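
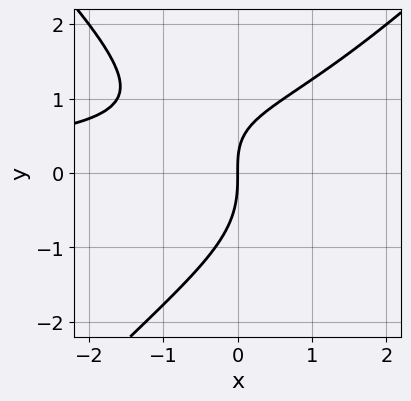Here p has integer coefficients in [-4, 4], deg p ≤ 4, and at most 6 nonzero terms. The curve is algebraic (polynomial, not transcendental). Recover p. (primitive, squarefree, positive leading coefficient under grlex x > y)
The degree is 3 — no degree-2 curve has this shape.
From the visible intercepts: it meets the x-axis at x = 0 (among the integer gridlines); it crosses the y-axis at the gridline y = 0.
Fitting integer coefficients to these (and the overall shape) gives p.

x^2*y - y^3 - x*y + 2*x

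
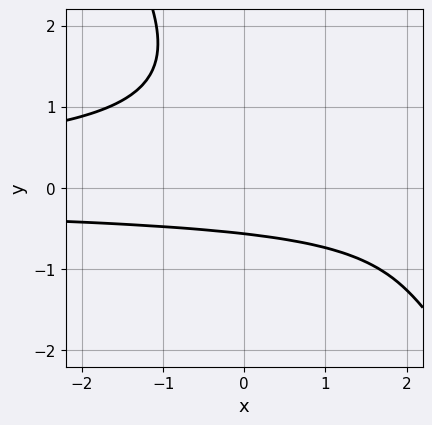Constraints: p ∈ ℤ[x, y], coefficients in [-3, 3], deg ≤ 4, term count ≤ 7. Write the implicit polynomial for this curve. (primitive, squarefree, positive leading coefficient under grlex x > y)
3*x*y^2 + 2*y^3 - 3*y^2 + 3*y + 3

(a) The degree is 3 — no degree-2 curve has this shape.
(b) From the axis intercepts and sections: no x-intercept at any integer in the box.
(c) Solving for integer coefficients yields p as stated.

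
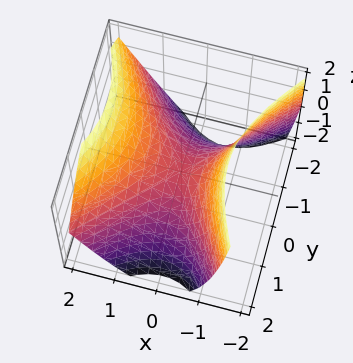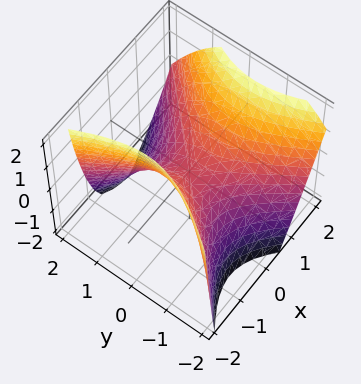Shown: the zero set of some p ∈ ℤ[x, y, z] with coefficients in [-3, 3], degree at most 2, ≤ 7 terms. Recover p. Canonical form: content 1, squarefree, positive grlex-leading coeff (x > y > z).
1. deg p = 2. The shape is more complex than any degree-1 surface.
2. Reading off the gridlines: one z-axis crossing is at z = 0; one x-axis crossing is at x = 0.
3. Fitting integer coefficients to these (and the overall shape) gives p.

3*x^2 - x*y - x*z - 2*y^2 - 3*z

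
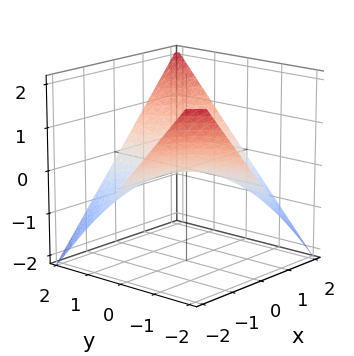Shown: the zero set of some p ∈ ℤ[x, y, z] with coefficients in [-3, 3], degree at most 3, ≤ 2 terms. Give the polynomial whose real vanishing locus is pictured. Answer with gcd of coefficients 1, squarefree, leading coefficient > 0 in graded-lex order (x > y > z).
deg p = 2. A hyperbolic paraboloid; a quadric.
From the visible intercepts: every point of the x-axis in the box is on the surface; it meets the z-axis at z = 0 (among the integer gridlines); every point of the y-axis in the box is on the surface.
Assembling these constraints gives the stated polynomial.

x*y - 2*z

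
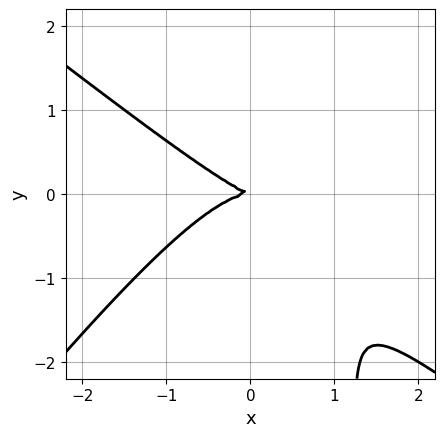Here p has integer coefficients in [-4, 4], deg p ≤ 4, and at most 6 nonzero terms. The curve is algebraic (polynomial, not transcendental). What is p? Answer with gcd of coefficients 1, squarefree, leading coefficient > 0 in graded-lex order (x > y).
2*x^3 + x^2*y - 2*x*y^2 + x*y + 3*y^2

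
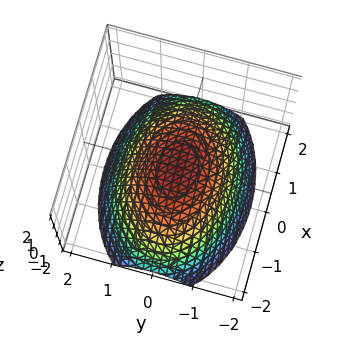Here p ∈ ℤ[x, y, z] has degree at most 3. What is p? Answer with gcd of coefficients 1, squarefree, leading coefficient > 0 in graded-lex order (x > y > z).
(a) Degree: a paraboloid; a quadric, so deg p = 2.
(b) Symmetries: the y ↦ −y reflection is a symmetry, so y appears only in even powers; the x ↦ −x reflection is a symmetry, so x appears only in even powers.
(c) From the visible intercepts: it crosses the x-axis at the gridline x = 0; it crosses the y-axis at the gridline y = 0.
(d) These observations pin down the coefficients.

x^2 + 2*y^2 + 3*z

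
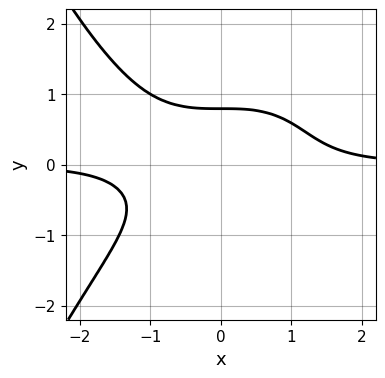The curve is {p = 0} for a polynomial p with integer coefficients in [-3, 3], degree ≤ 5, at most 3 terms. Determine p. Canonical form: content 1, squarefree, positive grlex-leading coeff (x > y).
x^3*y + 2*y^3 - 1

First, degree: a generic line meets the curve in up to 4 points, so deg p = 4.
Next, from the visible intercepts: it misses every integer gridline on the x-axis.
Finally, assembling these constraints gives the stated polynomial.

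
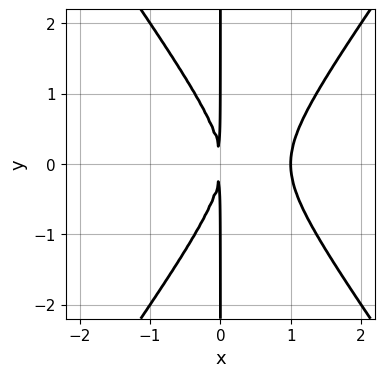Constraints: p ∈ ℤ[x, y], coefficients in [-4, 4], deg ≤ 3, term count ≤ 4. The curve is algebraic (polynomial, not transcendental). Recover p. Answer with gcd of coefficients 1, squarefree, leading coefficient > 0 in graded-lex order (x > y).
Degree: no degree-2 curve has this shape, so deg p = 3.
Symmetries: mirror symmetry y ↦ −y ⇒ only even powers of y.
From the visible intercepts: it meets the x-axis at x = 1 (among the integer gridlines); every point of the y-axis in the box is on the curve.
Together with the visible shape, these determine p as stated.

2*x^3 - x*y^2 - 2*x^2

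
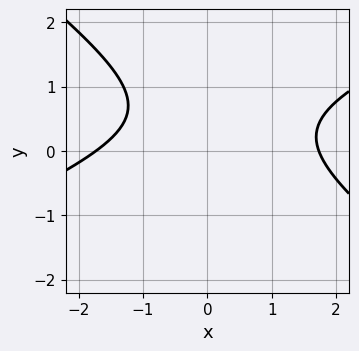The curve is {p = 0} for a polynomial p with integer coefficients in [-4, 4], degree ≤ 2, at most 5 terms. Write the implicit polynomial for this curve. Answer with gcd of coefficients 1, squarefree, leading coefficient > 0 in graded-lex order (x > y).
(a) deg p = 2. The shape is more complex than any degree-1 curve.
(b) From the axis intercepts and sections: it misses every integer gridline on the y-axis.
(c) Fitting integer coefficients to these (and the overall shape) gives p.

x^2 - x*y - 3*y^2 + 3*y - 3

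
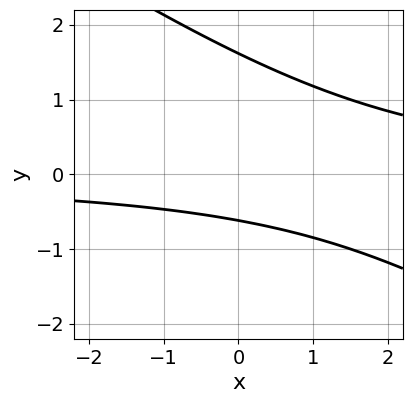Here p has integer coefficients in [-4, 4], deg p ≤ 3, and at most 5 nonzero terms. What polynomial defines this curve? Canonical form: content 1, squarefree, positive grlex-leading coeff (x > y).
2*x*y + 3*y^2 - 3*y - 3

1. Degree: no degree-1 curve has this shape, so deg p = 2.
2. From the visible intercepts: no x-intercept at any integer in the box.
3. Fitting integer coefficients to these (and the overall shape) gives p.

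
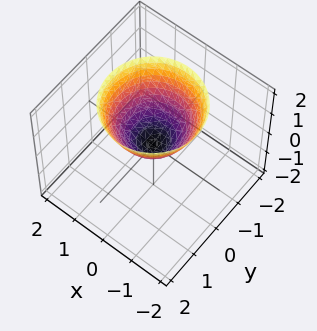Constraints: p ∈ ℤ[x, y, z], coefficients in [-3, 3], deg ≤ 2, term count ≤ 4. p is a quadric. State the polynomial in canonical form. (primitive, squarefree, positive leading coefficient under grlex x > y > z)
x^2 + y^2 - z

First, degree: a paraboloid; a quadric, so deg p = 2.
Next, by symmetry, every cross-section ⟂ z is a circle, so x, y appear only via x² + y².
Then, reading off the gridlines: a circular section at z = 2 has radius between 1 and 2; one z-axis crossing is at z = 0.
Finally, solving for integer coefficients yields p as stated.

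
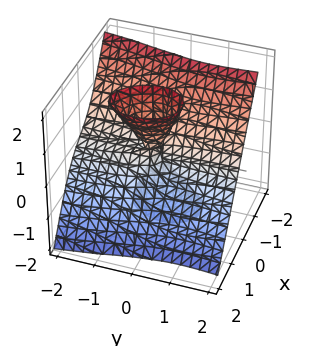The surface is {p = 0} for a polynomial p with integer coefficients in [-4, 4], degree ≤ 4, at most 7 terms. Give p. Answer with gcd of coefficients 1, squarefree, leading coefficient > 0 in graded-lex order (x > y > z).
2*x^3 + x*y^2 - x*z^2 + y^2*z + x*y

1. The degree is 3 — a generic line meets the surface in up to 3 points.
2. Reading off the gridlines: the visible y-axis segment lies entirely on the surface; it crosses the x-axis at the gridline x = 0; every point of the z-axis in the box is on the surface.
3. Together with the visible shape, these determine p as stated.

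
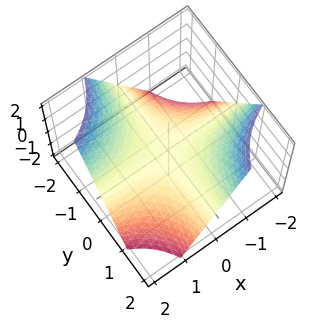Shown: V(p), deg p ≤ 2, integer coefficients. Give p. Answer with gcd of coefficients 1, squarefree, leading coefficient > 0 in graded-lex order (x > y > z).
x*y + z

1. The degree is 2 — a saddle surface; a quadric.
2. Reading off the gridlines: every point of the x-axis in the box is on the surface; it meets the z-axis at z = 0 (among the integer gridlines).
3. Assembling these constraints gives the stated polynomial. Check: (0, -2, 0) on the y-axis lies on the surface, and p(0, -2, 0) = 0. ✓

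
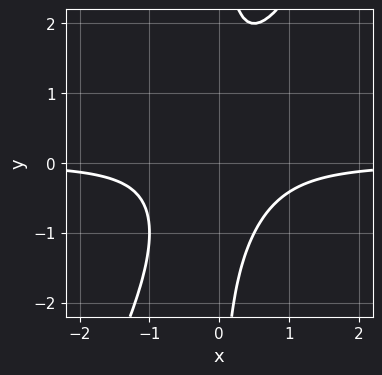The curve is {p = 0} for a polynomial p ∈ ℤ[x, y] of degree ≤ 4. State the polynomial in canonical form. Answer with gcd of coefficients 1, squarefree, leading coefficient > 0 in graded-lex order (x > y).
2*x^2*y - x*y^2 + 1

First, the degree is 3 — a generic line meets the curve in up to 3 points.
Next, reading off the gridlines: it misses every integer gridline on the x-axis; it misses every integer gridline on the y-axis.
Finally, matching integer coefficients to the picture gives p.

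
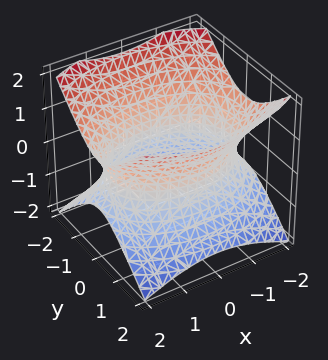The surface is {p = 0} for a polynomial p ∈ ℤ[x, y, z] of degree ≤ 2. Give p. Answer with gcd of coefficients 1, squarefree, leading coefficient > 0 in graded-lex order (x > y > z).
The degree is 2 — one connected sheet with a waist; a quadric.
Symmetries: it's symmetric under z → −z, forcing even powers of z; mirror symmetry x ↦ −x ⇒ only even powers of x; it's symmetric under y → −y, forcing even powers of y.
From the axis intercepts and sections: no z-intercept at any integer in the box.
Putting this together gives p.

x^2 + 2*y^2 - 2*z^2 - 3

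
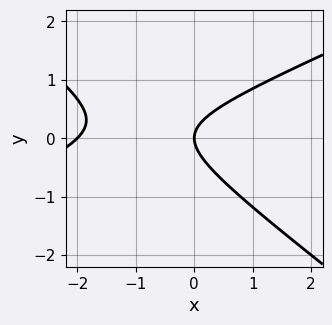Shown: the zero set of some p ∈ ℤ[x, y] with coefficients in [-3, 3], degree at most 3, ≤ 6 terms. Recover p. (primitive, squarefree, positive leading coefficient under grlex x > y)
deg p = 2.
From the visible intercepts: one y-axis crossing is at y = 0; the x-axis gridline crossings are at x ∈ {-2, 0}.
Solving for integer coefficients yields p as stated.

x^2 - x*y - 3*y^2 + 2*x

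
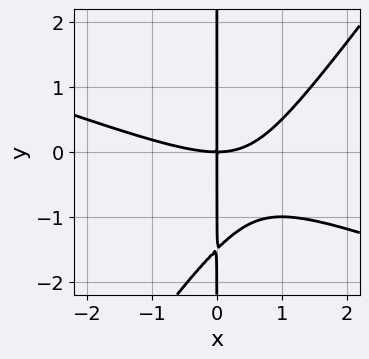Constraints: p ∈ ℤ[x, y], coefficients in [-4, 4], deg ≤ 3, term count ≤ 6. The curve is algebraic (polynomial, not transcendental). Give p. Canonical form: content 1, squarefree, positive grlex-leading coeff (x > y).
x^3 + 2*x^2*y - 2*x*y^2 - 3*x*y

The degree is 3 — the shape is more complex than any degree-2 curve.
From the axis intercepts and sections: it crosses the x-axis at the gridline x = 0; the visible y-axis segment lies entirely on the curve.
Fitting integer coefficients to these (and the overall shape) gives p.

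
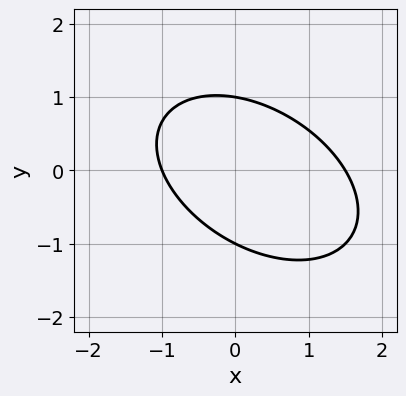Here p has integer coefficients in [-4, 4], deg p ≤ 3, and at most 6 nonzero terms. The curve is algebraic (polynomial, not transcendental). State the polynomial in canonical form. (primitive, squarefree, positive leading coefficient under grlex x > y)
2*x^2 + 2*x*y + 3*y^2 - x - 3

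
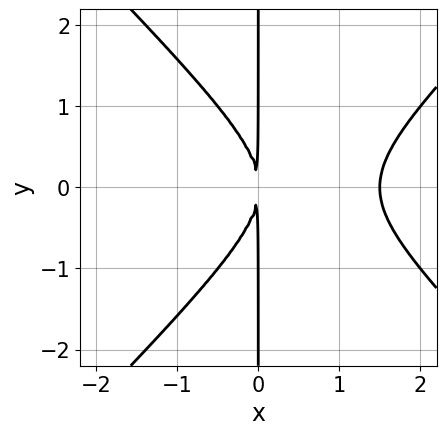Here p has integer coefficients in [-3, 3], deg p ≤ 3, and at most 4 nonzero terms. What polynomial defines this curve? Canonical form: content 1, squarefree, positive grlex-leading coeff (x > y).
2*x^3 - 2*x*y^2 - 3*x^2

1. The degree is 3 — no degree-2 curve has this shape.
2. Symmetries: mirror symmetry y ↦ −y ⇒ only even powers of y.
3. Checking where it meets the axes: every point of the y-axis in the box is on the curve.
4. Assembling these constraints gives the stated polynomial.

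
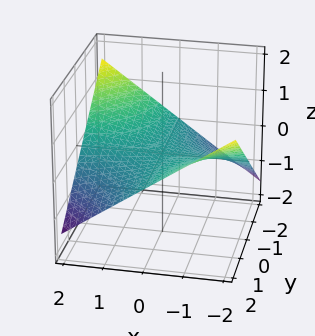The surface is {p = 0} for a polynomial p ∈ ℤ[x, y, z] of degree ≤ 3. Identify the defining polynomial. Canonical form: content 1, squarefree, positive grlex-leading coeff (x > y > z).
x*y + 3*z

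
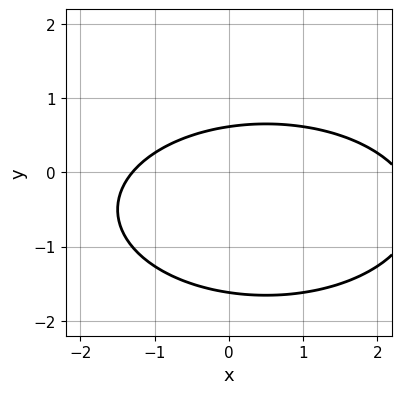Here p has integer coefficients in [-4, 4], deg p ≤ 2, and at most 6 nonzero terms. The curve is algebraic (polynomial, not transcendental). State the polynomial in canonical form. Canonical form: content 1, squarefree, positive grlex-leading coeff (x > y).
1. The degree is 2 — the shape is more complex than any degree-1 curve.
2. Putting this together gives p.

x^2 + 3*y^2 - x + 3*y - 3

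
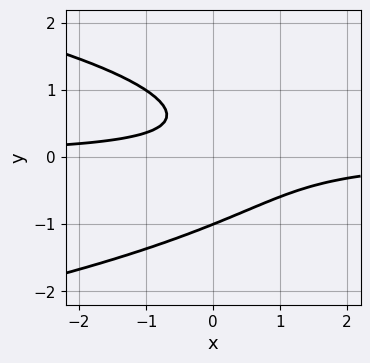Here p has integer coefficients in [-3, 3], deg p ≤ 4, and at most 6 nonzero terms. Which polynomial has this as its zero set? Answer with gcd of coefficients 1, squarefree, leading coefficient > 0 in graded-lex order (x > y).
2*y^3 + 2*x*y - y + 1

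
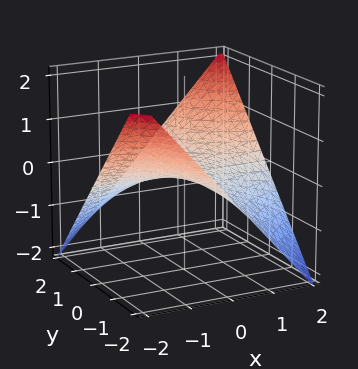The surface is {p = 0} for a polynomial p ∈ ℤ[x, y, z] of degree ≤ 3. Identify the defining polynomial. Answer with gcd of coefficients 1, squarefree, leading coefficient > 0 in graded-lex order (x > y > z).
First, degree: a hyperbolic paraboloid; a quadric, so deg p = 2.
Next, observable constraints: the visible y-axis segment lies entirely on the surface; it crosses the z-axis at the gridline z = 0; the visible x-axis segment lies entirely on the surface.
Finally, matching integer coefficients to the picture gives p.

x*y - 2*z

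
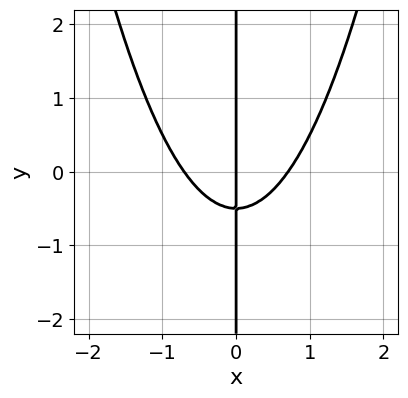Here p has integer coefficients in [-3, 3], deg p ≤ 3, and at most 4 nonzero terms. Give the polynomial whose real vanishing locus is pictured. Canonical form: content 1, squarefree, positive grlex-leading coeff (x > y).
1. The degree is 3 — a generic line meets the curve in up to 3 points.
2. From the axis intercepts and sections: the visible y-axis segment lies entirely on the curve; it meets the x-axis at x = 0 (among the integer gridlines).
3. Fitting integer coefficients to these (and the overall shape) gives p.

2*x^3 - 2*x*y - x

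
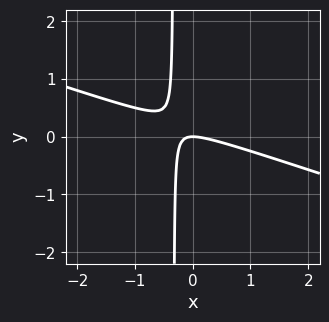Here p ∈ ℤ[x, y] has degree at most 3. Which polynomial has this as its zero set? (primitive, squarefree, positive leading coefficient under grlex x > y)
x^2 + 3*x*y + y

First, the degree is 2 — the shape is more complex than any degree-1 curve.
Then, checking where it meets the axes: it crosses the y-axis at the gridline y = 0; it meets the x-axis at x = 0 (among the integer gridlines).
Finally, assembling these constraints gives the stated polynomial.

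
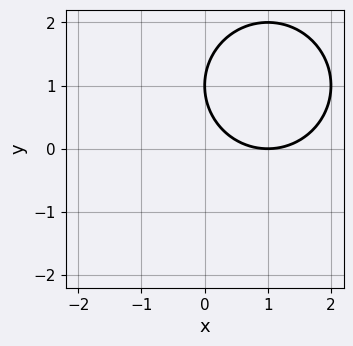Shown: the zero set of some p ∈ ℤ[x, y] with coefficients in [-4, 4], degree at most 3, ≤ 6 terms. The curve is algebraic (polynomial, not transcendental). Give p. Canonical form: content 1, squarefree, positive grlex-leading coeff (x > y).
x^2 + y^2 - 2*x - 2*y + 1

1. Degree: the shape is more complex than any degree-1 curve, so deg p = 2.
2. From the axis intercepts and sections: it meets the y-axis at y = 1 (among the integer gridlines); it meets the x-axis at x = 1 (among the integer gridlines).
3. These observations pin down the coefficients.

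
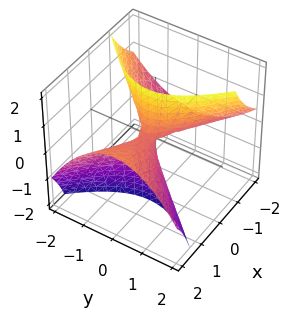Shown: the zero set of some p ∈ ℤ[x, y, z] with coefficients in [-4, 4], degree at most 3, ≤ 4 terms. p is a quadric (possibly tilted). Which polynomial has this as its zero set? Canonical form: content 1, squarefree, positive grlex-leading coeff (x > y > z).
x^2 - 3*x*z - 2*y^2 + z

Degree: a generic line meets the surface in up to 2 points, so deg p = 2.
From the axis intercepts and sections: it meets the y-axis at y = 0 (among the integer gridlines); it meets the x-axis at x = 0 (among the integer gridlines); it crosses the z-axis at the gridline z = 0.
Putting this together gives p.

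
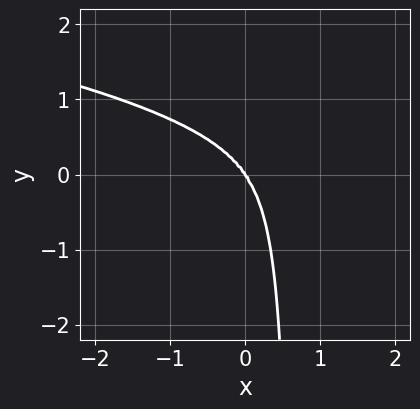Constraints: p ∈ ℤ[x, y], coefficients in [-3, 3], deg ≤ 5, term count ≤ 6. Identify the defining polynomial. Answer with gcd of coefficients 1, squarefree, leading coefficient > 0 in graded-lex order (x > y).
2*x^2*y^2 - 3*x*y^3 + 2*x^3 + 2*x*y^2 + 2*y^3

deg p = 4. No degree-3 curve has this shape.
From the axis intercepts and sections: one y-axis crossing is at y = 0; one x-axis crossing is at x = 0.
Matching integer coefficients to the picture gives p.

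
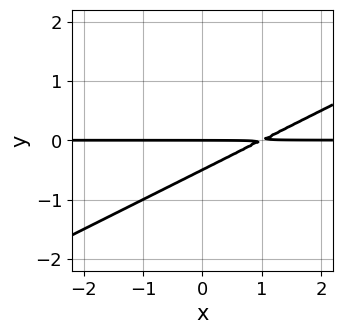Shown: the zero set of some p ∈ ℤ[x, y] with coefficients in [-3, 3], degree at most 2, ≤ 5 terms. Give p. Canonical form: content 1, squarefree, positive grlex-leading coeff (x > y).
(a) Degree: no degree-1 curve has this shape, so deg p = 2.
(b) From the visible intercepts: the visible x-axis segment lies entirely on the curve; it meets the y-axis at y = 0 (among the integer gridlines).
(c) Fitting integer coefficients to these (and the overall shape) gives p.

x*y - 2*y^2 - y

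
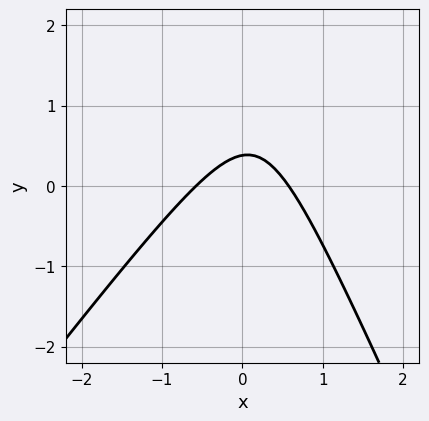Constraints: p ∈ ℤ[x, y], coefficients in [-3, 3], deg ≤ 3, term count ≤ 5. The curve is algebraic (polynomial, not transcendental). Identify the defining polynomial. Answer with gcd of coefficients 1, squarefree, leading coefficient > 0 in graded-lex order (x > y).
3*x^2 - x*y - y^2 + 3*y - 1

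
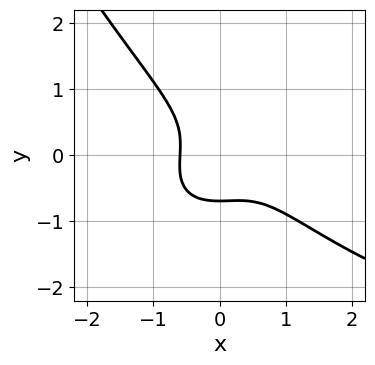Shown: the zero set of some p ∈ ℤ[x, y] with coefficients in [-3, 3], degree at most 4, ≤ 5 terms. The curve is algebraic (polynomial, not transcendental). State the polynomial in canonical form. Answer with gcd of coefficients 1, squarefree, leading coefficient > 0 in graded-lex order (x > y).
First, degree: a generic line meets the curve in up to 4 points, so deg p = 4.
Finally, putting this together gives p.

x^3*y + 3*x^3 + 3*y^3 - x^2 + 1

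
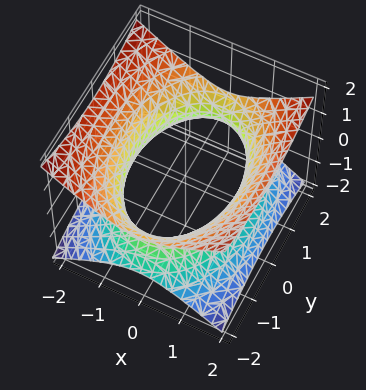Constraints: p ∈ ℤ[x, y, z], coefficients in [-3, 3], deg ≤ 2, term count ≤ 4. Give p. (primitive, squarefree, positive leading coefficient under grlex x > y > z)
First, degree: one connected sheet with a waist; a quadric, so deg p = 2.
Next, symmetries: mirror symmetry x ↦ −x ⇒ only even powers of x; it's symmetric under y → −y, forcing even powers of y; it's symmetric under z → −z, forcing even powers of z.
Then, checking where it meets the axes: no z-intercept at any integer in the box.
Finally, the integer polynomial consistent with all of this is the stated p.

2*x^2 + y^2 - 3*z^2 - 3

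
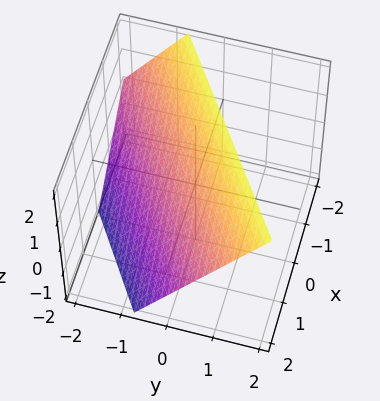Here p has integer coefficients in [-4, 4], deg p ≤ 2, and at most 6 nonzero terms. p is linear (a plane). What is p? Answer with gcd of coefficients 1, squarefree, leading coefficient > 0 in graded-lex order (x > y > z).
2*x - 3*y + 2*z - 2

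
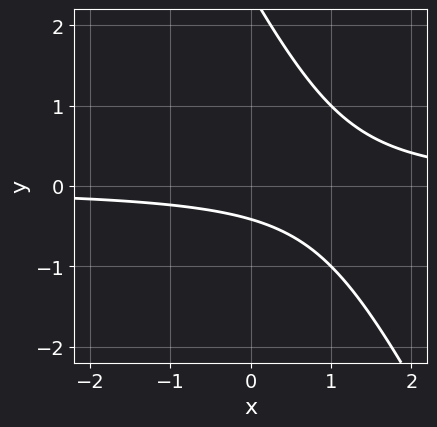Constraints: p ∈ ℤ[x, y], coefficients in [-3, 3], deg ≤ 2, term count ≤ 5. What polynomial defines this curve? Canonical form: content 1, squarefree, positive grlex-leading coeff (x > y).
(a) deg p = 2.
(b) From the visible intercepts: no x-intercept at any integer in the box.
(c) These observations pin down the coefficients.

2*x*y + y^2 - 2*y - 1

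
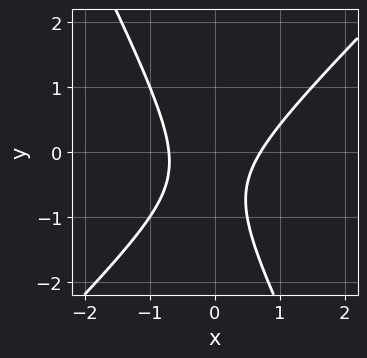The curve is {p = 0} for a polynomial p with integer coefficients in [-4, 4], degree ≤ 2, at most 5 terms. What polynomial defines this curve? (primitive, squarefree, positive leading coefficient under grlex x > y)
2*x^2 - x*y - y^2 - y - 1

1. deg p = 2. A generic line meets the curve in up to 2 points.
2. Checking where it meets the axes: the curve avoids every integer y-axis point in the box.
3. Fitting integer coefficients to these (and the overall shape) gives p.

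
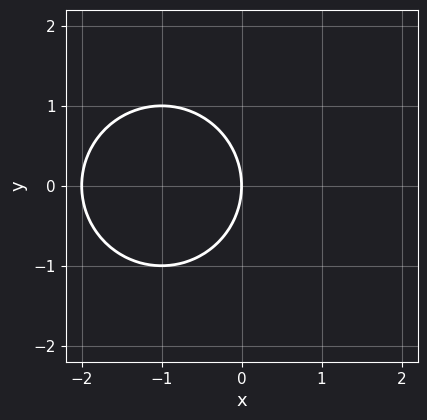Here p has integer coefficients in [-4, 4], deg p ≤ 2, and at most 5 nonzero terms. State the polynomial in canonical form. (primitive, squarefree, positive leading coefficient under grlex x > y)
x^2 + y^2 + 2*x

1. Degree: the shape is more complex than any degree-1 curve, so deg p = 2.
2. Symmetries: mirror symmetry y ↦ −y ⇒ only even powers of y.
3. Against the integer gridlines: it meets the y-axis at y = 0 (among the integer gridlines); the x-axis gridline crossings are at x ∈ {-2, 0}.
4. Solving for integer coefficients yields p as stated.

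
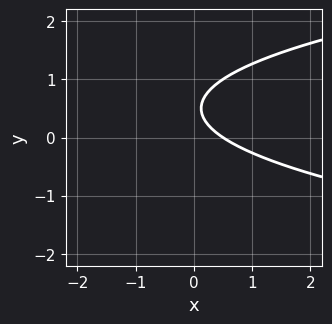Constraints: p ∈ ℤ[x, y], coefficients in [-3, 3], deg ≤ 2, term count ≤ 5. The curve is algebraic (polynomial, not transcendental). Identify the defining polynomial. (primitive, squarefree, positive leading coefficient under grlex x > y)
1. Degree: the shape is more complex than any degree-1 curve, so deg p = 2.
2. From the axis intercepts and sections: no y-intercept at any integer in the box.
3. Solving for integer coefficients yields p as stated.

3*y^2 - 2*x - 3*y + 1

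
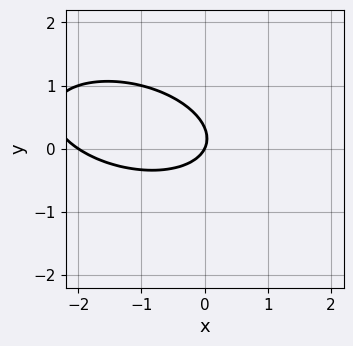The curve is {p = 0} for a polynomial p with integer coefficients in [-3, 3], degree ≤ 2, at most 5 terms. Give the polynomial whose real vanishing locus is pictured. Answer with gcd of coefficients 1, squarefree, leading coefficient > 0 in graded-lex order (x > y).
First, the degree is 2 — no degree-1 curve has this shape.
Next, from the axis intercepts and sections: among the integer gridlines, it crosses the x-axis at x ∈ {-2, 0}; it meets the y-axis at y = 0 (among the integer gridlines).
Finally, these observations pin down the coefficients.

x^2 + x*y + 3*y^2 + 2*x - y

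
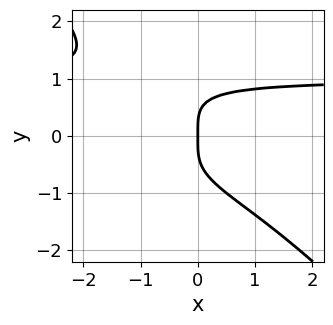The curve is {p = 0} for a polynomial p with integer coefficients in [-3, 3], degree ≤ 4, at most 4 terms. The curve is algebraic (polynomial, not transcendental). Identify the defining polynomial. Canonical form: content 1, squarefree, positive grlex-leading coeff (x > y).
(a) deg p = 4.
(b) Reading off the gridlines: it crosses the x-axis at the gridline x = 0; it crosses the y-axis at the gridline y = 0.
(c) Assembling these constraints gives the stated polynomial.

x*y^3 + y^4 - x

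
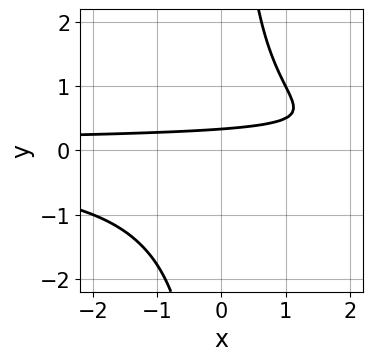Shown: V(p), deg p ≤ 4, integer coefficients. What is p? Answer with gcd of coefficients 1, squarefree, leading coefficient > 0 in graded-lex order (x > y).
First, degree: no degree-2 curve has this shape, so deg p = 3.
Then, from the visible intercepts: it misses every integer gridline on the x-axis.
Finally, assembling these constraints gives the stated polynomial.

2*x*y^2 - 3*y + 1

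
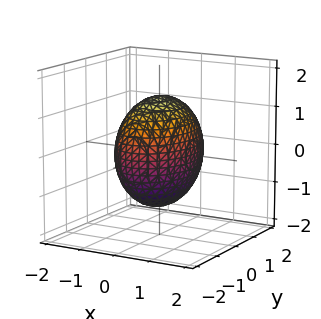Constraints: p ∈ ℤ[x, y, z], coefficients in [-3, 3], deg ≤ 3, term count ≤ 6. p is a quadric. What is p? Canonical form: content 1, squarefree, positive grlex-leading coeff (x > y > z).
(a) The degree is 2 — bounded and convex; a quadric.
(b) Symmetries: the y ↦ −y reflection is a symmetry, so y appears only in even powers; it's symmetric under x → −x, forcing even powers of x; it's symmetric under z → −z, forcing even powers of z.
(c) Against the integer gridlines: among the integer gridlines, it crosses the x-axis at x ∈ {-1, 1}.
(d) Putting this together gives p.

2*x^2 + y^2 + z^2 - 2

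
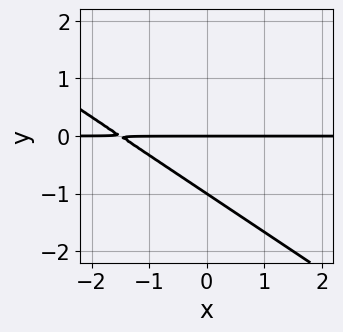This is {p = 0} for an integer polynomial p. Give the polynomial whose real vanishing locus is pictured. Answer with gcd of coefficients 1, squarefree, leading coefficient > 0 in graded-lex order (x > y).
Degree: a generic line meets the curve in up to 2 points, so deg p = 2.
Checking where it meets the axes: every point of the x-axis in the box is on the curve; among the integer gridlines, it crosses the y-axis at y ∈ {-1, 0}.
Fitting integer coefficients to these (and the overall shape) gives p.

2*x*y + 3*y^2 + 3*y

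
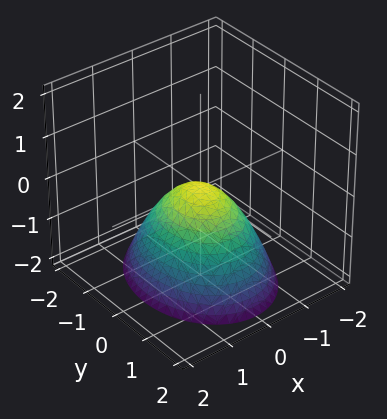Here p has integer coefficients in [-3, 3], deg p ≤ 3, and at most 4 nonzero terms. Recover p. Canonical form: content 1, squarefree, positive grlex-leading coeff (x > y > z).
3*x^2 + 2*y^2 + 3*z

(a) Degree: a single bowl opening along one axis; a quadric, so deg p = 2.
(b) Symmetries: the x ↦ −x reflection is a symmetry, so x appears only in even powers; mirror symmetry y ↦ −y ⇒ only even powers of y.
(c) Checking where it meets the axes: it meets the z-axis at z = 0 (among the integer gridlines); it crosses the x-axis at the gridline x = 0; it meets the y-axis at y = 0 (among the integer gridlines).
(d) Fitting integer coefficients to these (and the overall shape) gives p.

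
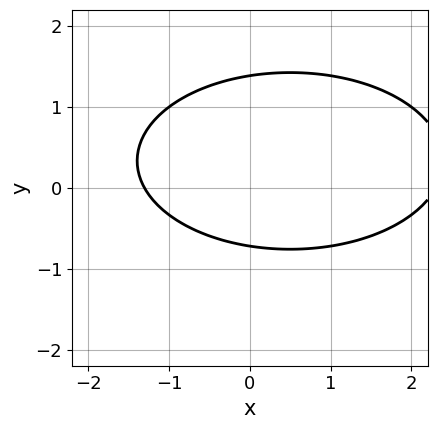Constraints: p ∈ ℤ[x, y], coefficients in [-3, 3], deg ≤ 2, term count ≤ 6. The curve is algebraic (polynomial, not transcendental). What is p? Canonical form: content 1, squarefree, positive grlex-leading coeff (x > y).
x^2 + 3*y^2 - x - 2*y - 3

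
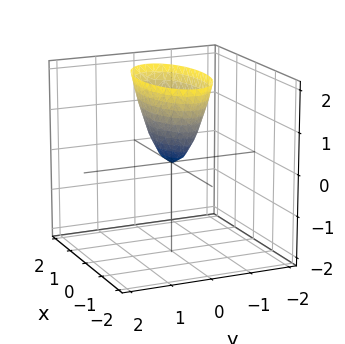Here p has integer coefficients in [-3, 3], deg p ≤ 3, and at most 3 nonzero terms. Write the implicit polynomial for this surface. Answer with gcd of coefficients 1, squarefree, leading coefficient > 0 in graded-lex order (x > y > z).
x^2 + 3*y^2 - z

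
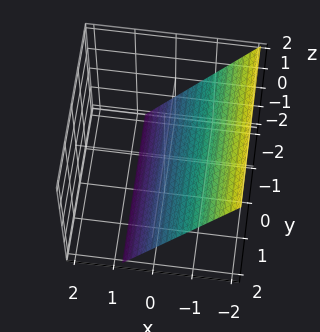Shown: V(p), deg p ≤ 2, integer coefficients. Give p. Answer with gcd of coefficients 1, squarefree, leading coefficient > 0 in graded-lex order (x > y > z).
3*x + 2*z + 2

(a) Degree: the surface is flat (a plane), so deg p = 1.
(b) Checking where it meets the axes: the surface avoids every integer y-axis point in the box; one z-axis crossing is at z = -1.
(c) Assembling these constraints gives the stated polynomial.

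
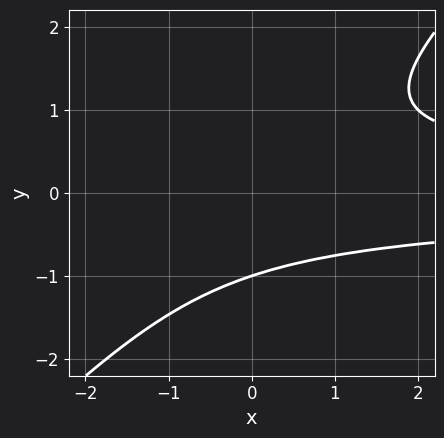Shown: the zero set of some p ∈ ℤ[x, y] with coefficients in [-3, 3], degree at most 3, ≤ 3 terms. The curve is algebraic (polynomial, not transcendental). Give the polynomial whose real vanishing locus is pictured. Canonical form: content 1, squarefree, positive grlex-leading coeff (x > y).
1. The degree is 3 — a generic line meets the curve in up to 3 points.
2. Reading off the gridlines: it meets the y-axis at y = -1 (among the integer gridlines); the curve avoids every integer x-axis point in the box.
3. The integer polynomial consistent with all of this is the stated p.

x*y^2 - y^3 - 1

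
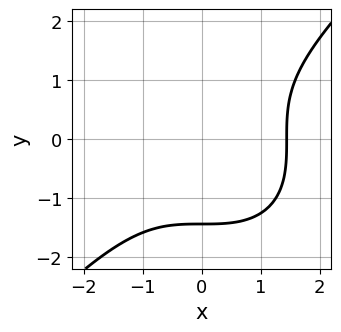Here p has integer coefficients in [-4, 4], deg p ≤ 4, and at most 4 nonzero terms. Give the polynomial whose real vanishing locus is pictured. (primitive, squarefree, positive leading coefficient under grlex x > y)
1. Degree: the shape is more complex than any degree-2 curve, so deg p = 3.
2. The integer polynomial consistent with all of this is the stated p.

x^3 - y^3 - 3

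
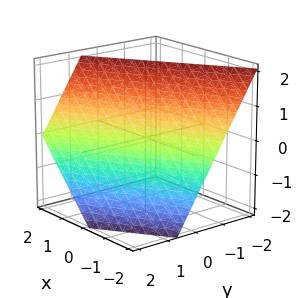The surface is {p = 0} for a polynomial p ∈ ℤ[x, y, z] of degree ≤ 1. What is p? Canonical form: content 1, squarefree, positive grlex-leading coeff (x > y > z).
2*x - 3*y - 2*z + 2

1. deg p = 1. Every cross-section is a straight line — this is a plane.
2. From the axis intercepts and sections: it crosses the z-axis at the gridline z = 1; it crosses the x-axis at the gridline x = -1.
3. These observations pin down the coefficients.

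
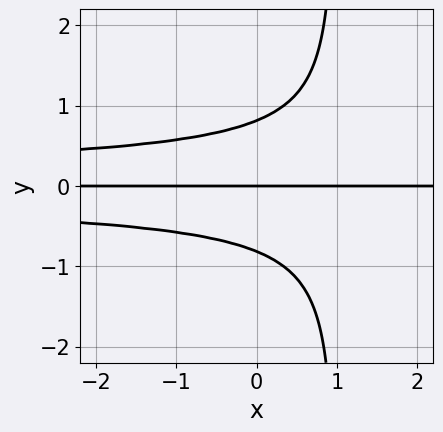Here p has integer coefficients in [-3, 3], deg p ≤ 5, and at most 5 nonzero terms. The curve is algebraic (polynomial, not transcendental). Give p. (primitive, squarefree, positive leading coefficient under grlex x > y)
3*x*y^3 - 3*y^3 + 2*y

First, deg p = 4. The shape is more complex than any degree-3 curve.
Then, against the integer gridlines: the visible x-axis segment lies entirely on the curve; it meets the y-axis at y = 0 (among the integer gridlines).
Finally, matching integer coefficients to the picture gives p.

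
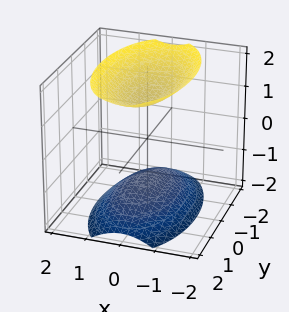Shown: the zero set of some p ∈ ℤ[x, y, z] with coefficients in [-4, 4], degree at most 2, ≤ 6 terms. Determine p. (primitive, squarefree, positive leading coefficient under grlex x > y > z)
3*x^2 + y^2 - 2*z^2 + 3

First, the picture has 2 separate pieces. They look like related sheets of one shape, so recover p as a whole.
Then, the degree is 2 — two sheets facing apart; a quadric.
Next, symmetries: the x ↦ −x reflection is a symmetry, so x appears only in even powers; it's symmetric under y → −y, forcing even powers of y; it's symmetric under z → −z, forcing even powers of z.
Next, reading off the gridlines: the surface avoids every integer y-axis point in the box; it misses every integer gridline on the x-axis.
Finally, these observations pin down the coefficients.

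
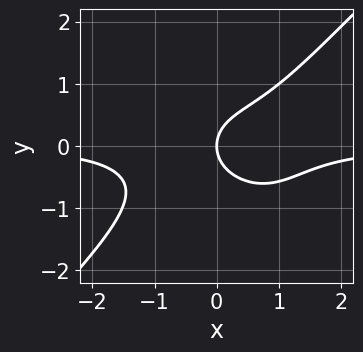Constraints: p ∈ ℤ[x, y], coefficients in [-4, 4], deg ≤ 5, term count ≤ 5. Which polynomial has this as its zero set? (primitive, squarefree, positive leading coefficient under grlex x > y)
First, degree: the shape is more complex than any degree-3 curve, so deg p = 4.
Then, from the visible intercepts: one x-axis crossing is at x = 0; it crosses the y-axis at the gridline y = 0.
Finally, the integer polynomial consistent with all of this is the stated p.

x^3*y - y^4 - y^2 + x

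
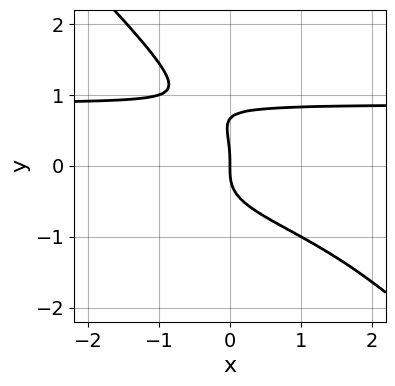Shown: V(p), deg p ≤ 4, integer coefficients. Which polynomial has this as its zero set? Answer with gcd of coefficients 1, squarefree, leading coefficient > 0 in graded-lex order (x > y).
(a) Degree: a generic line meets the curve in up to 4 points, so deg p = 4.
(b) From the visible intercepts: it meets the y-axis at y = 0 (among the integer gridlines); it meets the x-axis at x = 0 (among the integer gridlines).
(c) Solving for integer coefficients yields p as stated.

3*x*y^3 + 3*y^4 - 2*y^3 - 2*x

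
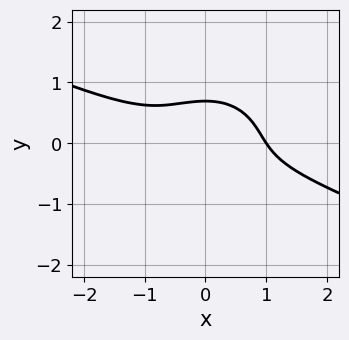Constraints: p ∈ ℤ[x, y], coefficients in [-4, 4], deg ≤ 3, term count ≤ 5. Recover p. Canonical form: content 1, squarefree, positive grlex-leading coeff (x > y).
x^3 + 2*x^2*y + 3*y^3 - 1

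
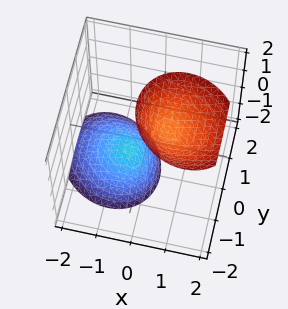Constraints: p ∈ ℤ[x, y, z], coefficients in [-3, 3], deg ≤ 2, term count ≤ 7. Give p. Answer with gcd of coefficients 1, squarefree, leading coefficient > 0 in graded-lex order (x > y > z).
(a) I count 2 distinct pieces. Treating them together as one polynomial.
(b) Degree: the shape is more complex than any degree-1 surface, so deg p = 2.
(c) Observable constraints: it misses every integer gridline on the x-axis; no y-intercept at any integer in the box.
(d) Matching integer coefficients to the picture gives p.

3*x^2 + x*y - 3*x*z + 3*y^2 - z^2 + 2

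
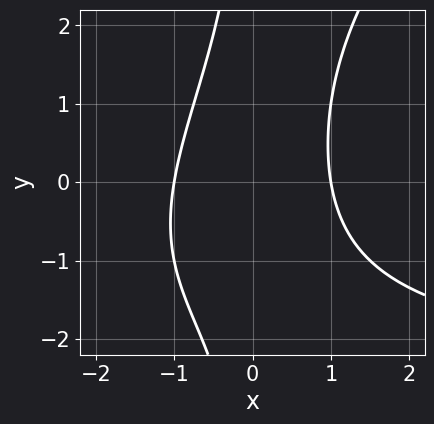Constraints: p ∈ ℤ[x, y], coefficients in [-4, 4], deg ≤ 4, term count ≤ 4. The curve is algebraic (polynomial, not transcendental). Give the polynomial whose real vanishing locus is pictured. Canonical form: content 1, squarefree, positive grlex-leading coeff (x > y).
The degree is 3 — a generic line meets the curve in up to 3 points.
Reading off the gridlines: among the integer gridlines, it crosses the x-axis at x ∈ {-1, 1}; it misses every integer gridline on the y-axis.
The integer polynomial consistent with all of this is the stated p.

x^2*y - x*y^2 + 3*x^2 - 3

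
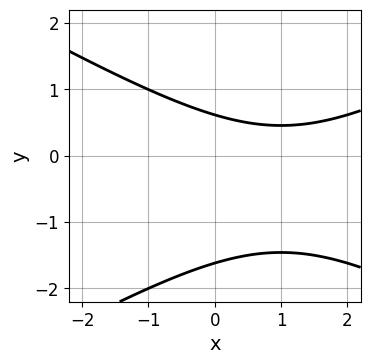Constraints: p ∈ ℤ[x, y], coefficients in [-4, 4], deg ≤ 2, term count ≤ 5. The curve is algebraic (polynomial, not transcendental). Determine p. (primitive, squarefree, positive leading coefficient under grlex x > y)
x^2 - 3*y^2 - 2*x - 3*y + 3

deg p = 2. The shape is more complex than any degree-1 curve.
Observable constraints: the curve avoids every integer x-axis point in the box.
The integer polynomial consistent with all of this is the stated p.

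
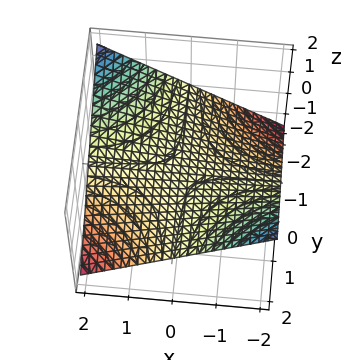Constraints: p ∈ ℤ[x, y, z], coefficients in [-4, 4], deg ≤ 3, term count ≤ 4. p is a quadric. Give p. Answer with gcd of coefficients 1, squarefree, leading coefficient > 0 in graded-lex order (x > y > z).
x*y + 3*z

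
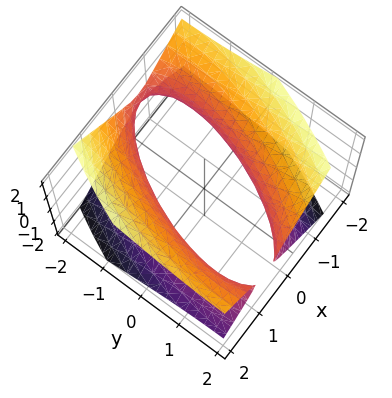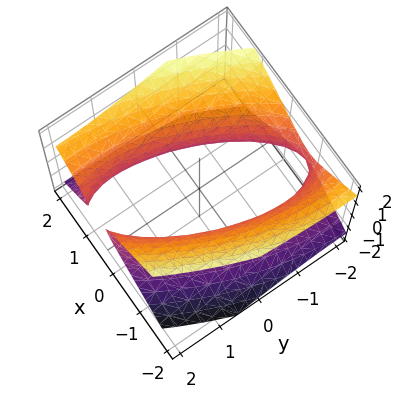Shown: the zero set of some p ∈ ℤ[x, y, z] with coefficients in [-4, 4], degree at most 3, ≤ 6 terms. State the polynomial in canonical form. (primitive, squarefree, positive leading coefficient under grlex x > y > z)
(a) deg p = 2.
(b) From the axis intercepts and sections: the surface avoids every integer z-axis point in the box; among the integer gridlines, it crosses the x-axis at x ∈ {-1, 1}.
(c) These observations pin down the coefficients.

3*x^2 - 2*x*y + y^2 - 3*z^2 - 3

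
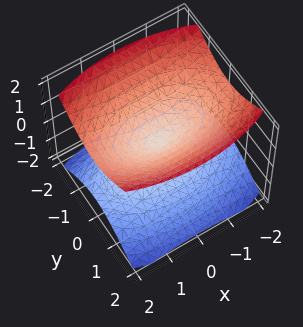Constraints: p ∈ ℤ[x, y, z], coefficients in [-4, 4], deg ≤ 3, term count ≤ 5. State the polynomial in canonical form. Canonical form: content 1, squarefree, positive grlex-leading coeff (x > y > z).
x^2 + 3*y^2 - 3*z^2

First, I count 2 distinct pieces.
Next, degree: a double cone through the origin; a quadric, so deg p = 2.
Then, symmetries: the y ↦ −y reflection is a symmetry, so y appears only in even powers; mirror symmetry z ↦ −z ⇒ only even powers of z; the x ↦ −x reflection is a symmetry, so x appears only in even powers.
Next, observable constraints: one x-axis crossing is at x = 0; it crosses the z-axis at the gridline z = 0; it meets the y-axis at y = 0 (among the integer gridlines).
Finally, solving for integer coefficients yields p as stated.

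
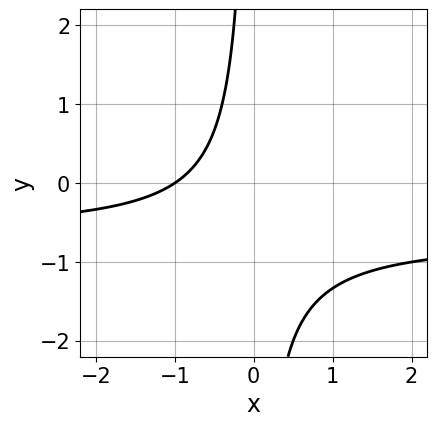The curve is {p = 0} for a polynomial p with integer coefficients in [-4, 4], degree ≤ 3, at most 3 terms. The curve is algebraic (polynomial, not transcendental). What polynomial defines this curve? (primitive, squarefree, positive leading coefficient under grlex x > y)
3*x*y + 2*x + 2

(a) deg p = 2. No degree-1 curve has this shape.
(b) Against the integer gridlines: it crosses the x-axis at the gridline x = -1; it misses every integer gridline on the y-axis.
(c) Matching integer coefficients to the picture gives p.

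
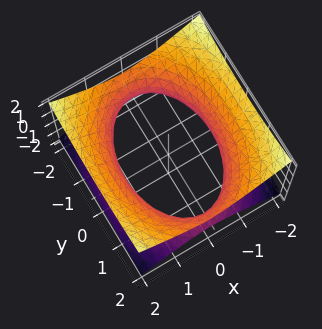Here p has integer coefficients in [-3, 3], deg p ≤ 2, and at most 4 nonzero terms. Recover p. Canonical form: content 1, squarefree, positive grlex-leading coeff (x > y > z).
2*x^2 + y^2 - 3*z^2 - 3

First, deg p = 2. An hourglass — one-sheet hyperboloid; a quadric.
Then, symmetries: the x ↦ −x reflection is a symmetry, so x appears only in even powers; the y ↦ −y reflection is a symmetry, so y appears only in even powers; mirror symmetry z ↦ −z ⇒ only even powers of z.
Then, from the axis intercepts and sections: it misses every integer gridline on the z-axis.
Finally, solving for integer coefficients yields p as stated.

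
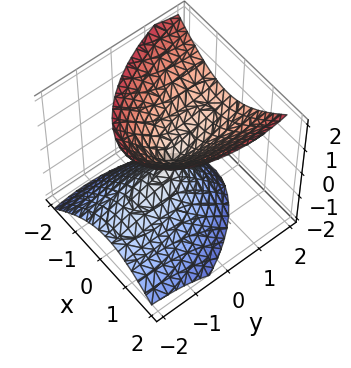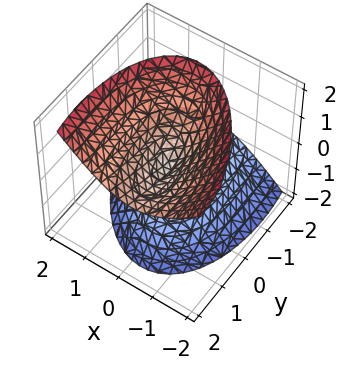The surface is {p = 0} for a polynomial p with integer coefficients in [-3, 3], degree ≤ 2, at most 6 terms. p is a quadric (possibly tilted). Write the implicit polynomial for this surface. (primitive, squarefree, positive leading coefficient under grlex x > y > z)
There are 2 components. Treating them together as one polynomial.
deg p = 2. The shape is more complex than any degree-1 surface.
From the visible intercepts: it crosses the y-axis at the gridline y = 0; it meets the z-axis at z = 0 (among the integer gridlines).
Together with the visible shape, these determine p as stated.

3*x^2 + x*y + y^2 - 2*y*z - 2*z^2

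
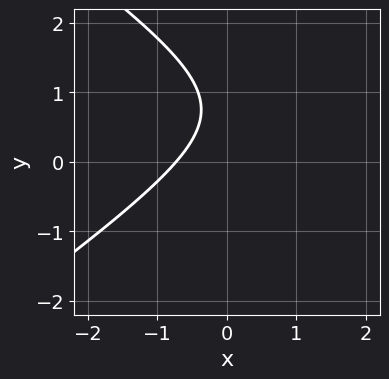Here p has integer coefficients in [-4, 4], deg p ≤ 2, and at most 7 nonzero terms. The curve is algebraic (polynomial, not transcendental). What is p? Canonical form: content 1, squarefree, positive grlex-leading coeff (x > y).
The degree is 2 — a generic line meets the curve in up to 2 points.
Observable constraints: the curve avoids every integer y-axis point in the box.
Together with the visible shape, these determine p as stated.

x^2 - 2*y^2 - 2*x + 3*y - 2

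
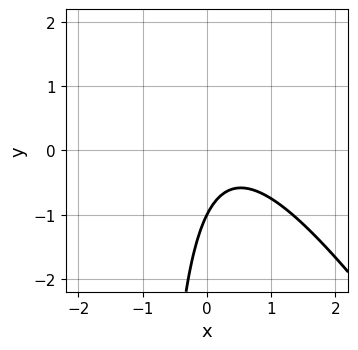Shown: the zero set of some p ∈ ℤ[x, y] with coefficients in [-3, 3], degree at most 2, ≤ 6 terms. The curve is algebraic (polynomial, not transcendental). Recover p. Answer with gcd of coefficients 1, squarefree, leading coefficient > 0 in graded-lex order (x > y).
1. deg p = 2. No degree-1 curve has this shape.
2. From the visible intercepts: it meets the y-axis at y = -1 (among the integer gridlines); the curve avoids every integer x-axis point in the box.
3. The integer polynomial consistent with all of this is the stated p.

3*x^2 + 2*x*y - 2*x + 2*y + 2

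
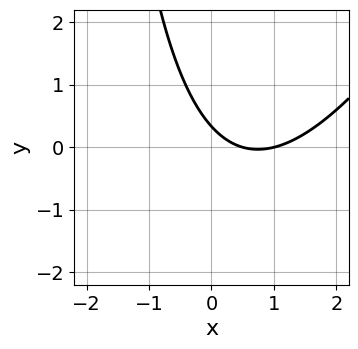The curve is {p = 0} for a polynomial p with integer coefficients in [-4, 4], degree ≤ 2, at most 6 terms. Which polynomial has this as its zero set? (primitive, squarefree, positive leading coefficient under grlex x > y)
2*x^2 - x*y - 3*x - 3*y + 1

1. Degree: the shape is more complex than any degree-1 curve, so deg p = 2.
2. From the axis intercepts and sections: it meets the x-axis at x = 1 (among the integer gridlines).
3. Together with the visible shape, these determine p as stated.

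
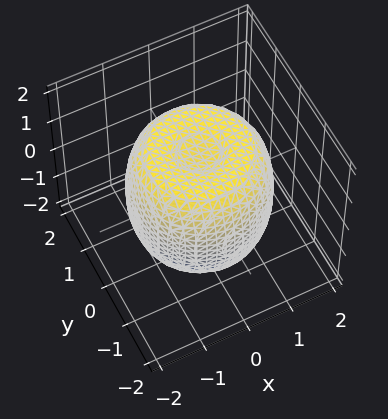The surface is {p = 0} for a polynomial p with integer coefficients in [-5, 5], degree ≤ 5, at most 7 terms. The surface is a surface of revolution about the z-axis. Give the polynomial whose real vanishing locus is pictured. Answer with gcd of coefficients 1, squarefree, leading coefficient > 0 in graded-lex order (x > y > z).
2*x^4 + 4*x^2*y^2 + 2*y^4 - 3*x^2 - 3*y^2 + 2*z^2 - 3

Degree: a generic line meets the surface in up to 4 points, so deg p = 4.
Symmetries: rotational symmetry about the z-axis ⇒ p depends on x, y only through x² + y².
Checking where it meets the axes: a circular section at z = -1 has radius between 1 and 2.
Matching integer coefficients to the picture gives p.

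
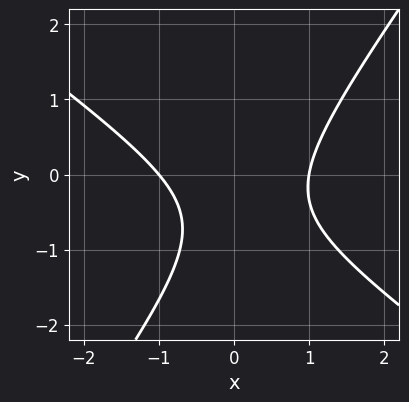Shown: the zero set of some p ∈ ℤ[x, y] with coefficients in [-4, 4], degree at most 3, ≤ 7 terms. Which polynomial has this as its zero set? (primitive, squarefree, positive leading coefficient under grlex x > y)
3*x^2 + 2*x*y - 3*y^2 - 3*y - 3

Degree: the shape is more complex than any degree-1 curve, so deg p = 2.
From the visible intercepts: it misses every integer gridline on the y-axis; the x-axis gridline crossings are at x ∈ {-1, 1}.
Together with the visible shape, these determine p as stated.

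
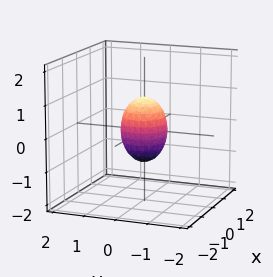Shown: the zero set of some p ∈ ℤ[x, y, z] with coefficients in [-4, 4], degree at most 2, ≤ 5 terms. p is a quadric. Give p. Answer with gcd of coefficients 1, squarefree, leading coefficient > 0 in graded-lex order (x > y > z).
First, degree: a closed, bounded, convex surface; a quadric, so deg p = 2.
Then, symmetries: mirror symmetry z ↦ −z ⇒ only even powers of z; rotational symmetry about the z-axis ⇒ p depends on x, y only through x² + y².
Then, from the axis intercepts and sections: the z-axis gridline crossings are at z ∈ {-1, 1}; a circular section at z = 0 has radius between 0 and 1.
Finally, together with the visible shape, these determine p as stated.

2*x^2 + 2*y^2 + z^2 - 1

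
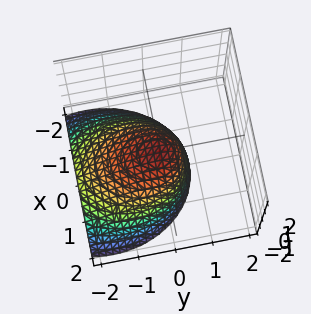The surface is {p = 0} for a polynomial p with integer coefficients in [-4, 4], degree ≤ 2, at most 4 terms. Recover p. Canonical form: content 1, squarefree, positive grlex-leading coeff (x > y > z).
1. The degree is 2 — no degree-1 surface has this shape.
2. Observable constraints: one y-axis crossing is at y = 0; it crosses the z-axis at the gridline z = 0; it meets the x-axis at x = 0 (among the integer gridlines).
3. The integer polynomial consistent with all of this is the stated p.

3*x^2 + 2*y^2 - 3*y*z + 3*z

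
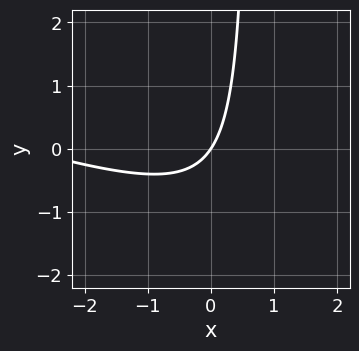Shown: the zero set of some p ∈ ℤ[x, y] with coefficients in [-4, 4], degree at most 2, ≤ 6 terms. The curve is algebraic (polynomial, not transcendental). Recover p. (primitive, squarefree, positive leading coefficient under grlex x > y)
1. The degree is 2 — no degree-1 curve has this shape.
2. Observable constraints: it crosses the y-axis at the gridline y = 0; it crosses the x-axis at the gridline x = 0.
3. Solving for integer coefficients yields p as stated.

x^2 + 3*x*y + 3*x - 2*y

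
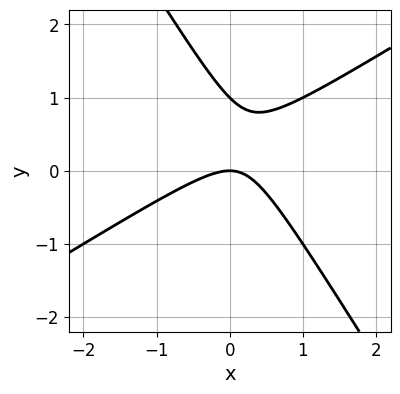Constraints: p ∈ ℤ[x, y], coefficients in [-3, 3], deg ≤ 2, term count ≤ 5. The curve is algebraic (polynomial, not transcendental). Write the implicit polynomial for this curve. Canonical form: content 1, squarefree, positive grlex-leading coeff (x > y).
(a) deg p = 2.
(b) Observable constraints: the y-axis gridline crossings are at y ∈ {0, 1}; it meets the x-axis at x = 0 (among the integer gridlines).
(c) Fitting integer coefficients to these (and the overall shape) gives p.

x^2 - x*y - y^2 + y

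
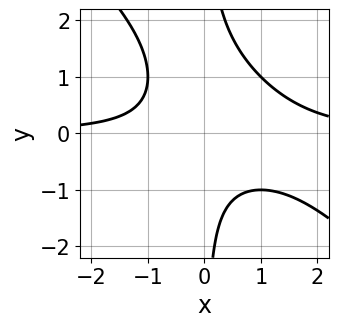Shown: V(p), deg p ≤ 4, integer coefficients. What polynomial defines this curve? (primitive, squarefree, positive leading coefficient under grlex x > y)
(a) Degree: no degree-2 curve has this shape, so deg p = 3.
(b) From the visible intercepts: it misses every integer gridline on the x-axis; it misses every integer gridline on the y-axis.
(c) These observations pin down the coefficients.

x^2*y + x*y^2 - x*y - 1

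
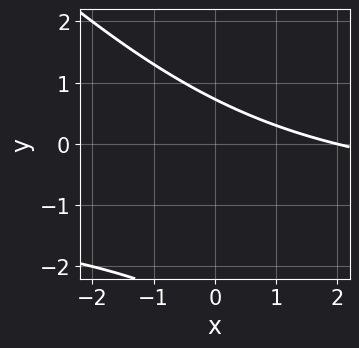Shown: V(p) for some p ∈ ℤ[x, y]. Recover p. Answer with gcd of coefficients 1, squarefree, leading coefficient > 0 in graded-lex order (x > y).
x*y + y^2 + x + 2*y - 2

Degree: no degree-1 curve has this shape, so deg p = 2.
Against the integer gridlines: it crosses the x-axis at the gridline x = 2.
Fitting integer coefficients to these (and the overall shape) gives p.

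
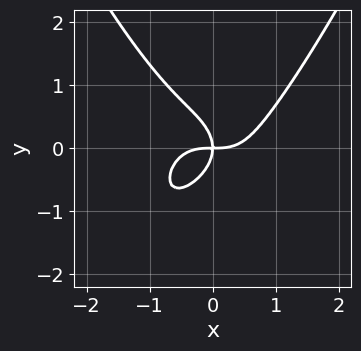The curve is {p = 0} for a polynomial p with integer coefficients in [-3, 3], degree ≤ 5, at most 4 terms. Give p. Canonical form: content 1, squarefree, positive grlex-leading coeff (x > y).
1. deg p = 4. No degree-3 curve has this shape.
2. Against the integer gridlines: it crosses the y-axis at the gridline y = 0; it crosses the x-axis at the gridline x = 0.
3. Putting this together gives p.

x^4 - y^3 - x*y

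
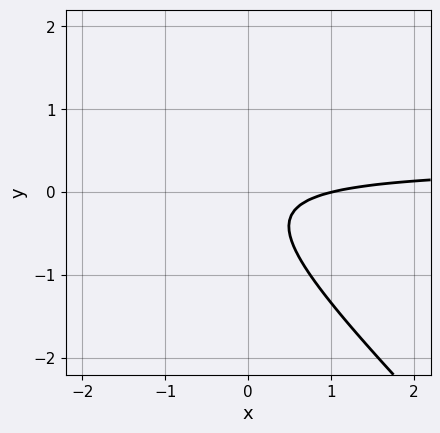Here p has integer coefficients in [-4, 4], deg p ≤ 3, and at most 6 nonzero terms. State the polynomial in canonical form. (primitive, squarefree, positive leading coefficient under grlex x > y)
3*x*y + 3*y^2 - x + y + 1

(a) Degree: no degree-1 curve has this shape, so deg p = 2.
(b) From the visible intercepts: it meets the x-axis at x = 1 (among the integer gridlines); no y-intercept at any integer in the box.
(c) The integer polynomial consistent with all of this is the stated p.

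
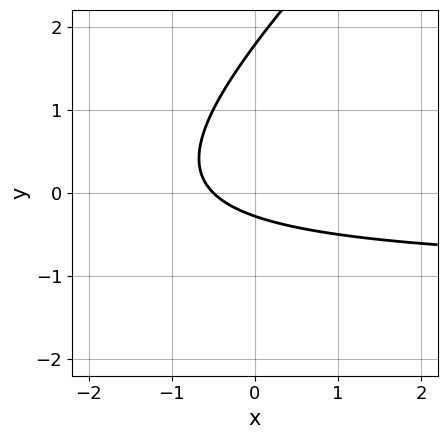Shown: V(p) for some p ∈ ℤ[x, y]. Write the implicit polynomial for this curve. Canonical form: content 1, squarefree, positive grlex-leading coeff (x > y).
(a) deg p = 2. The shape is more complex than any degree-1 curve.
(b) Matching integer coefficients to the picture gives p.

2*x*y - 2*y^2 + 2*x + 3*y + 1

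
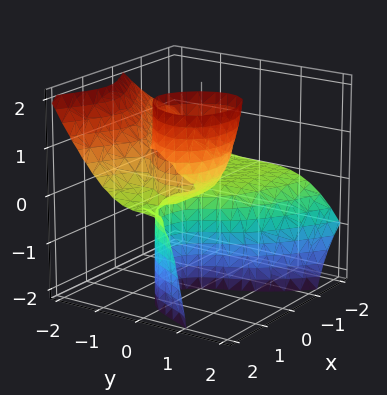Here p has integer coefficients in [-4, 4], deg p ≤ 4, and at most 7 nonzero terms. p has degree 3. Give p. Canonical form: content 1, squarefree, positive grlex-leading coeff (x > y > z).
2*x^2*z + 2*y^3 + y^2*z - 3*x*z - 2*y*z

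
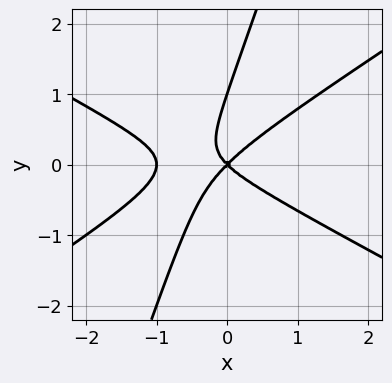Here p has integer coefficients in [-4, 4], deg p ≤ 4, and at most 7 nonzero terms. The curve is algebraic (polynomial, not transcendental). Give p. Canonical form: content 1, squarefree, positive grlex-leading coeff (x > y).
1. deg p = 3. No degree-2 curve has this shape.
2. From the axis intercepts and sections: the y-axis gridline crossings are at y ∈ {0, 1}; the x-axis gridline crossings are at x ∈ {-1, 0}.
3. Solving for integer coefficients yields p as stated.

x^3 - 3*x*y^2 + y^3 + x^2 - y^2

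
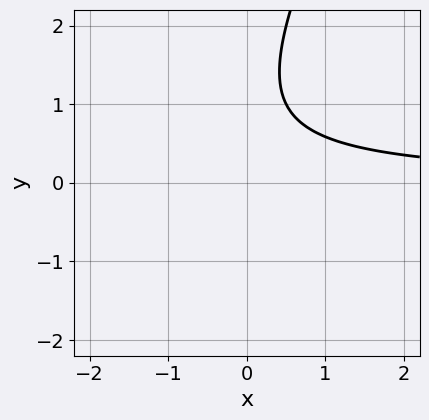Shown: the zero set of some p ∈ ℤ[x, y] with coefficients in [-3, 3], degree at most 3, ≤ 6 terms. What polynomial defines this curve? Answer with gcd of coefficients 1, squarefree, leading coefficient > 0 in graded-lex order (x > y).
2*x*y - y^2 + 2*y - 2

First, deg p = 2.
Next, from the visible intercepts: it misses every integer gridline on the y-axis; it misses every integer gridline on the x-axis.
Finally, these observations pin down the coefficients.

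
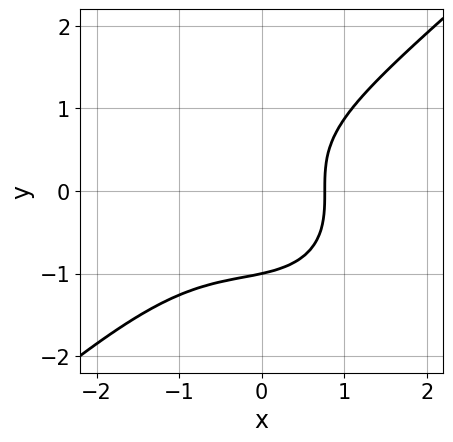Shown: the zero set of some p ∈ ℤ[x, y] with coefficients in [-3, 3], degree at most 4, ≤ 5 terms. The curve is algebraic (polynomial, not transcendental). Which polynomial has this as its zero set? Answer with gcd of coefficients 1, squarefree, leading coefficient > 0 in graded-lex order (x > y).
2*x^3 - 3*y^3 + x^2 + 2*x - 3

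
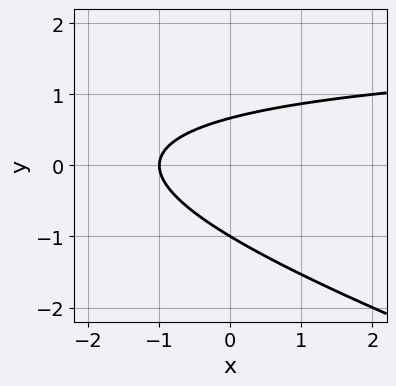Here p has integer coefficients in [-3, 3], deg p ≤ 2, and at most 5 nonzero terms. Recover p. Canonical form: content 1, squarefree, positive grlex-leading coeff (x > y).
(a) deg p = 2. The shape is more complex than any degree-1 curve.
(b) Reading off the gridlines: it meets the y-axis at y = -1 (among the integer gridlines); one x-axis crossing is at x = -1.
(c) Together with the visible shape, these determine p as stated.

x*y + 3*y^2 - 2*x + y - 2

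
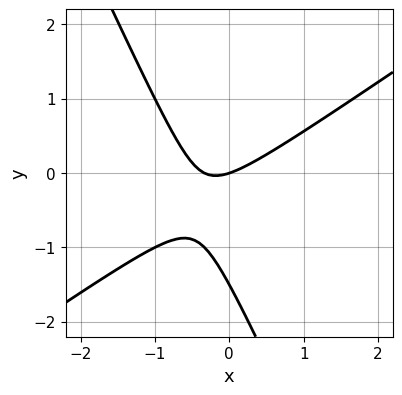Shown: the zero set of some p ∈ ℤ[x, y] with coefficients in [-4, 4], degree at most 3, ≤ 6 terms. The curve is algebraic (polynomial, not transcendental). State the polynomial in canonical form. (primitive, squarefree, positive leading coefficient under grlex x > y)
(a) Degree: a generic line meets the curve in up to 2 points, so deg p = 2.
(b) Reading off the gridlines: it meets the y-axis at y = 0 (among the integer gridlines); it crosses the x-axis at the gridline x = 0.
(c) Together with the visible shape, these determine p as stated.

3*x^2 - 3*x*y - 2*y^2 + x - 3*y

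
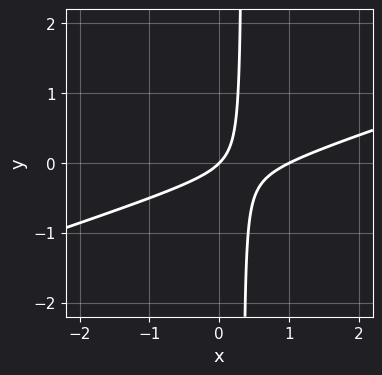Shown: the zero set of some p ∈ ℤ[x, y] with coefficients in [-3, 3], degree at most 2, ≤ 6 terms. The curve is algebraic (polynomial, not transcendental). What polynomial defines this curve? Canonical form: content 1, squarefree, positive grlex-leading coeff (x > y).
First, degree: the shape is more complex than any degree-1 curve, so deg p = 2.
Next, from the axis intercepts and sections: it crosses the y-axis at the gridline y = 0; among the integer gridlines, it crosses the x-axis at x ∈ {0, 1}.
Finally, together with the visible shape, these determine p as stated.

x^2 - 3*x*y - x + y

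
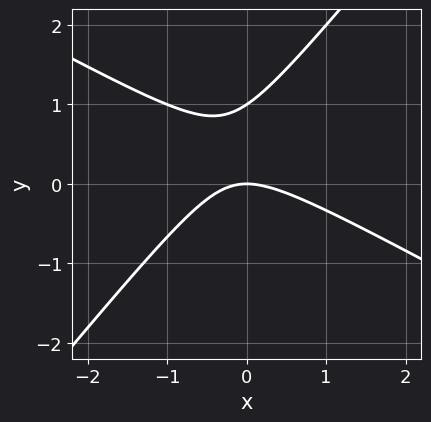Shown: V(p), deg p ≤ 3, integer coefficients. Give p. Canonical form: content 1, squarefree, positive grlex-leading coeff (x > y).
2*x^2 + 2*x*y - 3*y^2 + 3*y

1. The degree is 2 — the shape is more complex than any degree-1 curve.
2. Reading off the gridlines: one x-axis crossing is at x = 0; the y-axis gridline crossings are at y ∈ {0, 1}.
3. The integer polynomial consistent with all of this is the stated p.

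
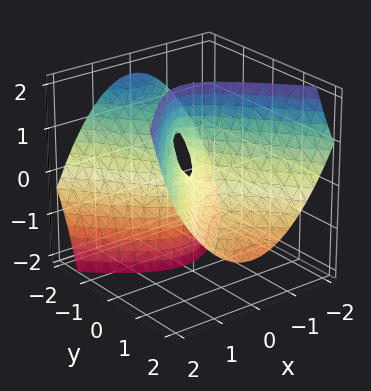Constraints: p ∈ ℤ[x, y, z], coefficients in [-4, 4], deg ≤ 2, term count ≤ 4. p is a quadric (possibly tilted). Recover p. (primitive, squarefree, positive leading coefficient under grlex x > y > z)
3*x^2 - 2*y^2 - 3*y*z - z

(a) Degree: no degree-1 surface has this shape, so deg p = 2.
(b) Reading off the gridlines: it crosses the x-axis at the gridline x = 0; it meets the y-axis at y = 0 (among the integer gridlines); it meets the z-axis at z = 0 (among the integer gridlines).
(c) Matching integer coefficients to the picture gives p.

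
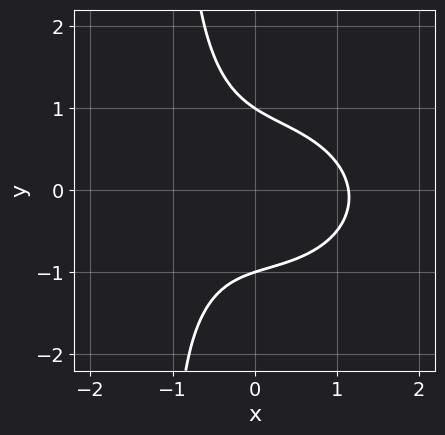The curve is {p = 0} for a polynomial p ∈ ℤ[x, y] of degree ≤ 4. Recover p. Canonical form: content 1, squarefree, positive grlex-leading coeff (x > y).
2*x^3 + 3*x*y^2 + x*y + 3*y^2 - 3

Degree: the shape is more complex than any degree-2 curve, so deg p = 3.
From the visible intercepts: among the integer gridlines, it crosses the y-axis at y ∈ {-1, 1}.
The integer polynomial consistent with all of this is the stated p.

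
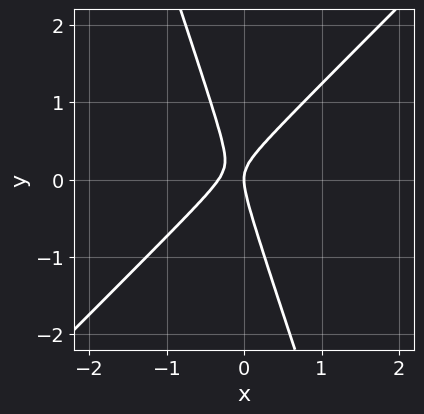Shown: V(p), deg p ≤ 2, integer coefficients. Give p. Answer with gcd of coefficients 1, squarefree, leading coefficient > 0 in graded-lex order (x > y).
(a) deg p = 2.
(b) Reading off the gridlines: it meets the y-axis at y = 0 (among the integer gridlines); it crosses the x-axis at the gridline x = 0.
(c) These observations pin down the coefficients.

3*x^2 - 2*x*y - y^2 + x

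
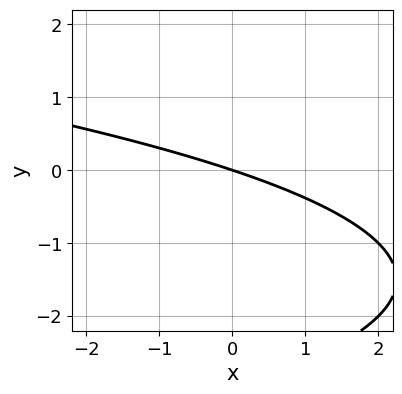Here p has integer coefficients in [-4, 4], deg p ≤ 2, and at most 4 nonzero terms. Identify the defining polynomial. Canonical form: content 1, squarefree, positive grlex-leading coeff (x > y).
y^2 + x + 3*y

1. deg p = 2. The shape is more complex than any degree-1 curve.
2. Reading off the gridlines: one y-axis crossing is at y = 0; it crosses the x-axis at the gridline x = 0.
3. Putting this together gives p.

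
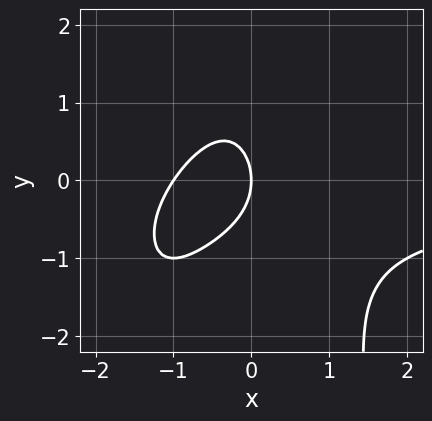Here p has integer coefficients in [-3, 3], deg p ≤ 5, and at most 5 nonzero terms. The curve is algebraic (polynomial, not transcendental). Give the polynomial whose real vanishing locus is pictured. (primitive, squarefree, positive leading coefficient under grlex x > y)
(a) deg p = 4. No degree-3 curve has this shape.
(b) Reading off the gridlines: it crosses the y-axis at the gridline y = 0; among the integer gridlines, it crosses the x-axis at x ∈ {-1, 0}.
(c) Assembling these constraints gives the stated polynomial.

x^3*y + 3*x^2*y + 3*x^2 + 2*y^2 + 3*x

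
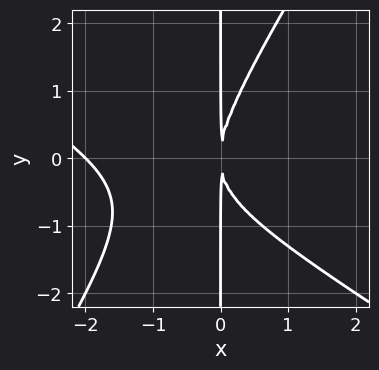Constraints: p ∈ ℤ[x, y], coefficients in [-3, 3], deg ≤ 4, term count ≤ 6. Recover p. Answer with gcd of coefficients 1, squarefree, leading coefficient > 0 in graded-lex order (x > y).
x^3 + x^2*y - x*y^2 + 2*x^2

1. Degree: no degree-2 curve has this shape, so deg p = 3.
2. Checking where it meets the axes: it crosses the x-axis at the gridline x = -2; the visible y-axis segment lies entirely on the curve.
3. Together with the visible shape, these determine p as stated.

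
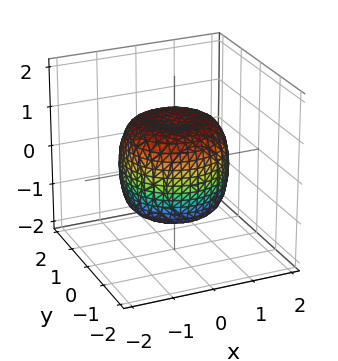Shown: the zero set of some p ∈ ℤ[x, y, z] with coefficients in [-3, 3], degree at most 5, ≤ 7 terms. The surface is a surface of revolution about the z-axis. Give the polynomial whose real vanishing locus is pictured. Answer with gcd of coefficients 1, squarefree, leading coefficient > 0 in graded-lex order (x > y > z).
(a) deg p = 4. No degree-3 surface has this shape.
(b) Symmetries: rotational symmetry about the z-axis ⇒ p depends on x, y only through x² + y².
(c) Against the integer gridlines: a circular section at z = 1 has radius exactly 1; the z-axis gridline crossings are at z ∈ {-1, 1}.
(d) Together with the visible shape, these determine p as stated.

x^4 + 2*x^2*y^2 + y^4 - x^2 - y^2 + z^2 - 1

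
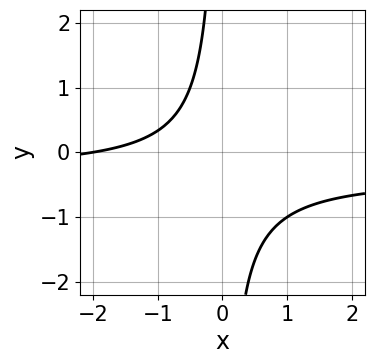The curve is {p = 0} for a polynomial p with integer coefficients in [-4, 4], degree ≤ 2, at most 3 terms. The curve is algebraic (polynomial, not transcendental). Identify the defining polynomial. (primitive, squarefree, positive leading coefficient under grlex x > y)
3*x*y + x + 2

The degree is 2 — a generic line meets the curve in up to 2 points.
Checking where it meets the axes: it crosses the x-axis at the gridline x = -2; the curve avoids every integer y-axis point in the box.
Together with the visible shape, these determine p as stated.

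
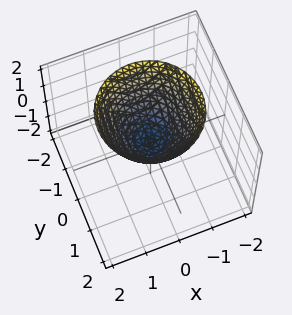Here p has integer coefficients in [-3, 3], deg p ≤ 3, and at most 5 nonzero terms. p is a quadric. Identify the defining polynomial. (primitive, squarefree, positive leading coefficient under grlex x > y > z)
x^2 + y^2 - z

First, deg p = 2. A paraboloid; a quadric.
Then, symmetries: rotational symmetry about the z-axis ⇒ p depends on x, y only through x² + y².
Next, from the visible intercepts: it meets the x-axis at x = 0 (among the integer gridlines); it crosses the z-axis at the gridline z = 0; a circular section at z = 1 has radius exactly 1; it crosses the y-axis at the gridline y = 0.
Finally, matching integer coefficients to the picture gives p.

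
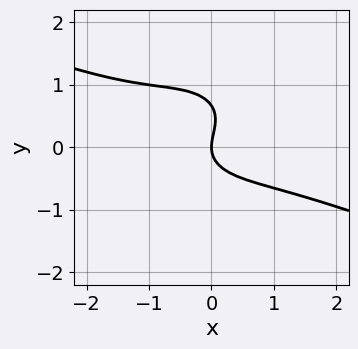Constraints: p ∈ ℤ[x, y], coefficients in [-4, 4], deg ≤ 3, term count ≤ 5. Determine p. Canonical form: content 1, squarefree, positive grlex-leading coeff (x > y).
x^3 + 2*x^2*y + 3*y^3 - 2*y^2 + 2*x

First, deg p = 3. The shape is more complex than any degree-2 curve.
Next, from the axis intercepts and sections: it meets the y-axis at y = 0 (among the integer gridlines); it crosses the x-axis at the gridline x = 0.
Finally, matching integer coefficients to the picture gives p.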